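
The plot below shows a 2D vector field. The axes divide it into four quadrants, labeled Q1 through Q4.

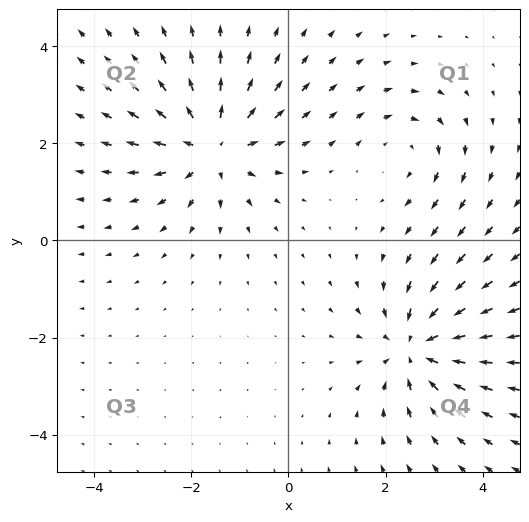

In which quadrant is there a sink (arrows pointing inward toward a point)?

The sink sits at approximately (2.6, -2.2), which lies in quadrant Q4. The divergence there is about -4, negative as expected for a sink.

Q4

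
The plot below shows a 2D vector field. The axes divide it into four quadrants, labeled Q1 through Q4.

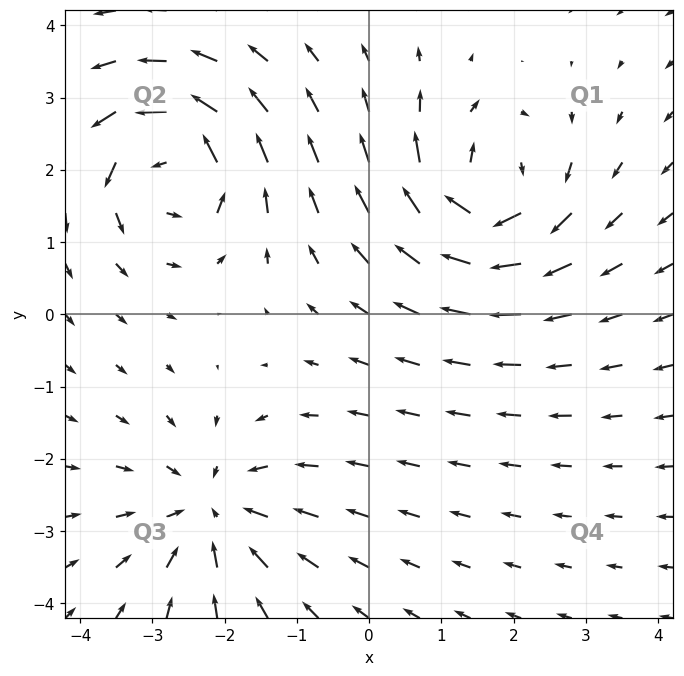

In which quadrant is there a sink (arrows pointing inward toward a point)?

Q3

The sink sits at approximately (-2.2, -2.7), which lies in quadrant Q3. The divergence there is about -4, negative as expected for a sink.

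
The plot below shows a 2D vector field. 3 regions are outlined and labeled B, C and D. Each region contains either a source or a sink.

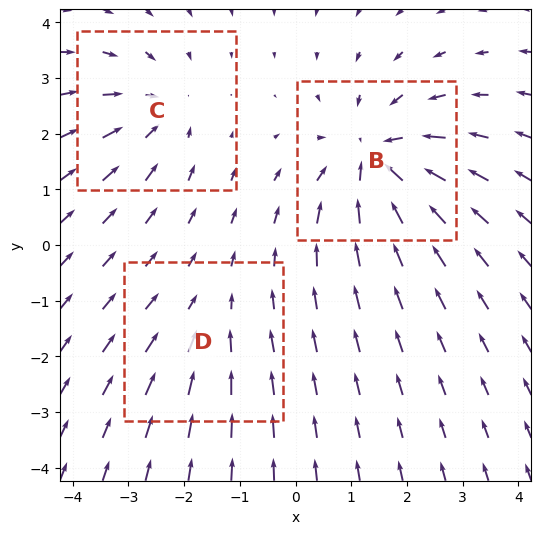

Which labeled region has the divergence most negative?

B

Divergence at each region's feature centre — B: about -5, C: about -3, D: about -2. Region B is most negative.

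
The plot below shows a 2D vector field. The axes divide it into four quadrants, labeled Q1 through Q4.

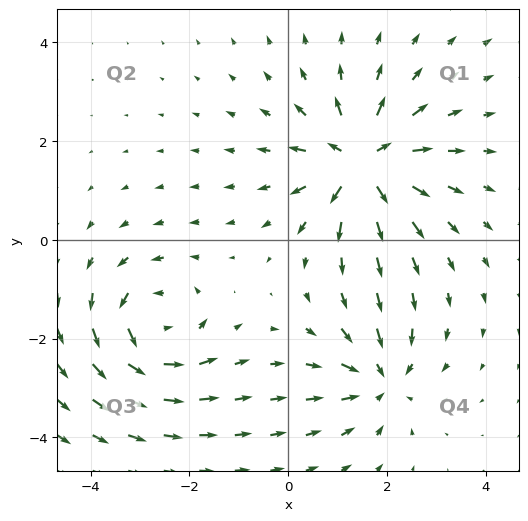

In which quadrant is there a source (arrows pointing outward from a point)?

Q1

The source sits at approximately (1.5, 1.6), which lies in quadrant Q1. The divergence there is about +5, positive as expected for a source.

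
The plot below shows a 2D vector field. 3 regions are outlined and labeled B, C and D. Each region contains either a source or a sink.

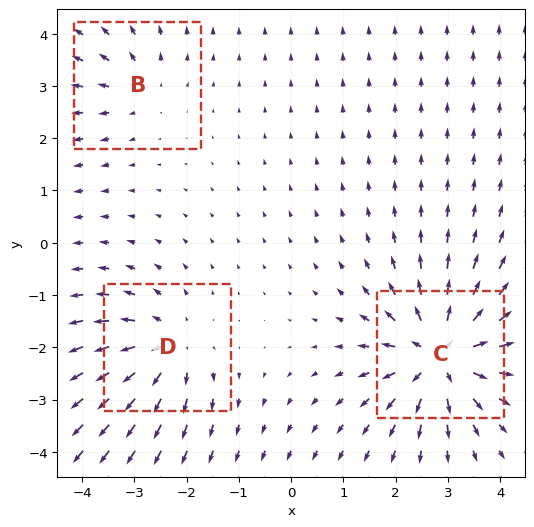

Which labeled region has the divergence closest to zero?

Divergence at each region's feature centre — B: about +2, C: about +6, D: about +4. Region B is closest to zero.

B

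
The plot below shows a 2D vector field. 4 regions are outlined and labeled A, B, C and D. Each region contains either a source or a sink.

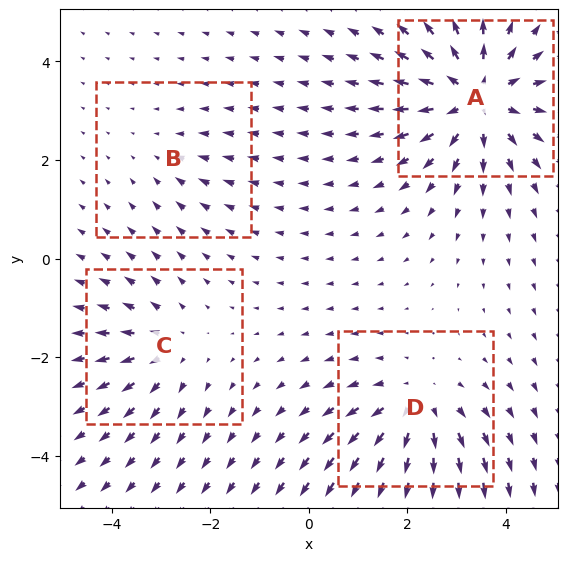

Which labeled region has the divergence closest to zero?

B

Divergence at each region's feature centre — A: about +7, B: about -2, C: about +3, D: about +5. Region B is closest to zero.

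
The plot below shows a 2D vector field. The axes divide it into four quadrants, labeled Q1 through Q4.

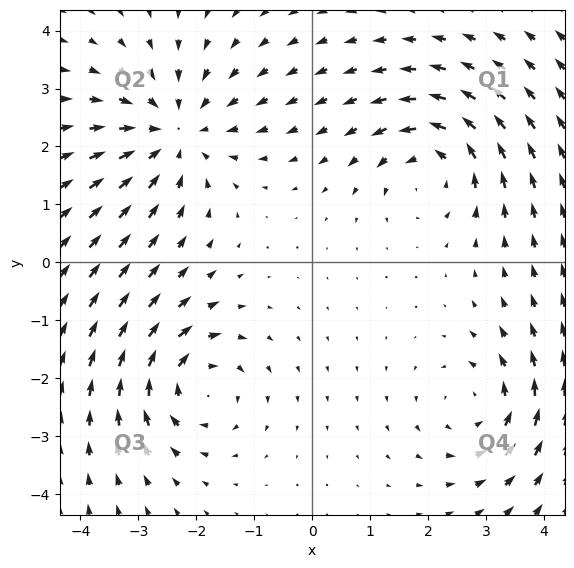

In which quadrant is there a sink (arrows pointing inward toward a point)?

Q2

The sink sits at approximately (-2.4, 2.2), which lies in quadrant Q2. The divergence there is about -4, negative as expected for a sink.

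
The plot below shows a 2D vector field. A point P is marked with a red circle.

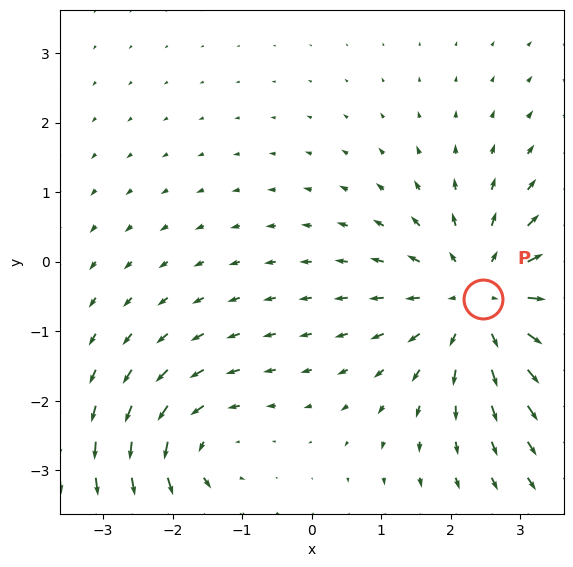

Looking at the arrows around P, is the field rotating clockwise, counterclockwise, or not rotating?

not rotating

Near P at (2.5, -0.5) the arrows show no circulation. The curl there is ≈0.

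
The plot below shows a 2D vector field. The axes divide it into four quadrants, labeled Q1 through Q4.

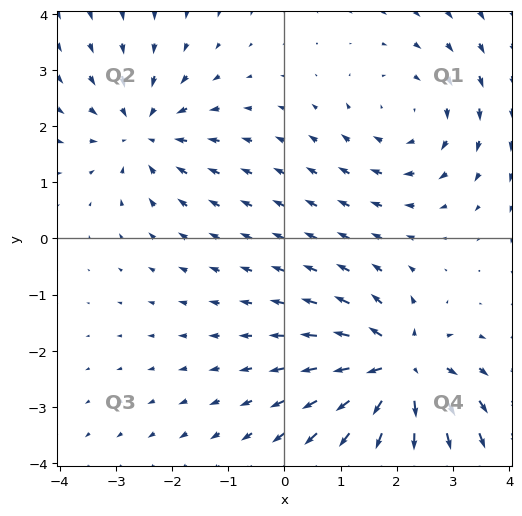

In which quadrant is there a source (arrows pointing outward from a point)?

The source sits at approximately (2.0, -2.3), which lies in quadrant Q4. The divergence there is about +6, positive as expected for a source.

Q4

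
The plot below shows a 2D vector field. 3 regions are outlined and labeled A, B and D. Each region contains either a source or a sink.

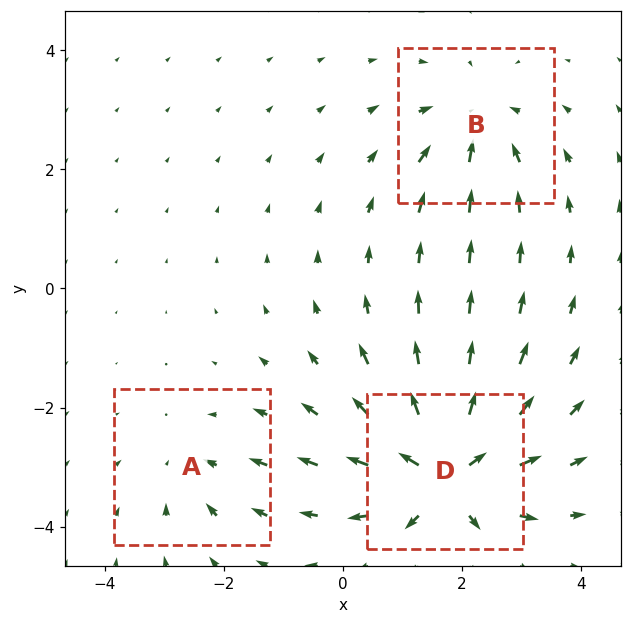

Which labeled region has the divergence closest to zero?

A

Divergence at each region's feature centre — A: about -2, B: about -3, D: about +6. Region A is closest to zero.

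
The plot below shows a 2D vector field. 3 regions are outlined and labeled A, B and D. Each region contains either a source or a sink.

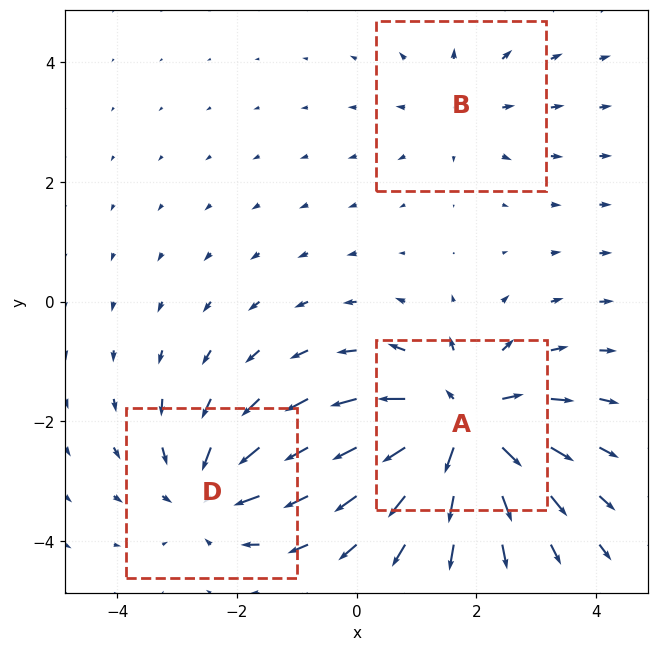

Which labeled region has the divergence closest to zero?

Divergence at each region's feature centre — A: about +5, B: about +2, D: about -3. Region B is closest to zero.

B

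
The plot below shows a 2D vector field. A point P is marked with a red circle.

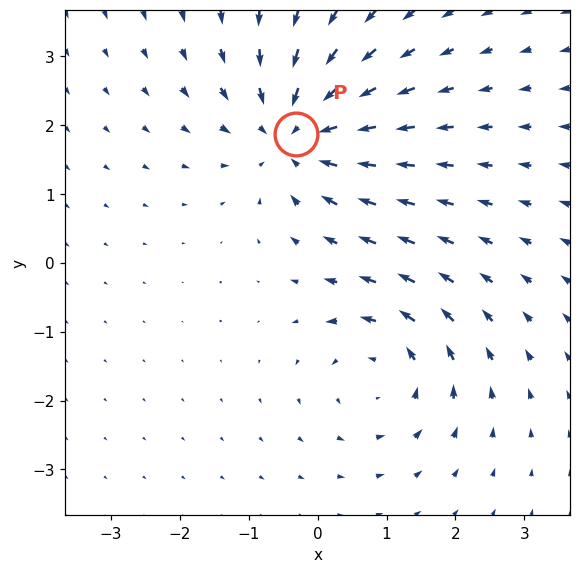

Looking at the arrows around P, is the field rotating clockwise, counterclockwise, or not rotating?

Near P at (-0.3, 1.9) the arrows show no circulation. The curl there is ≈0.

not rotating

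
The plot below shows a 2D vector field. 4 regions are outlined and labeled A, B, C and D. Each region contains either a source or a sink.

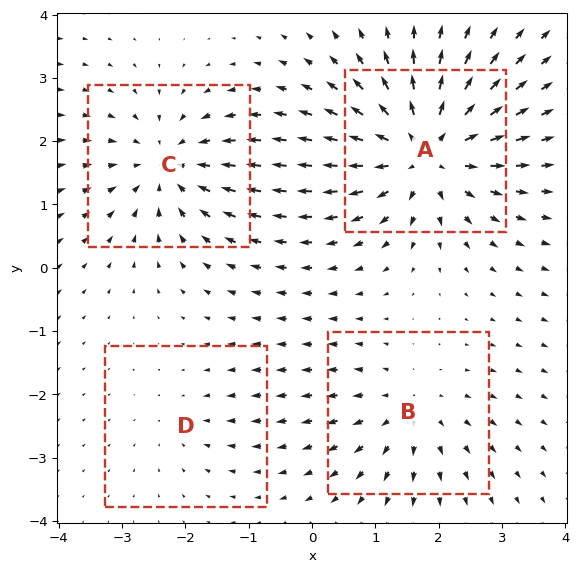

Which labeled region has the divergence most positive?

Divergence at each region's feature centre — A: about +7, B: about +4, C: about -5, D: about -2. Region A is most positive.

A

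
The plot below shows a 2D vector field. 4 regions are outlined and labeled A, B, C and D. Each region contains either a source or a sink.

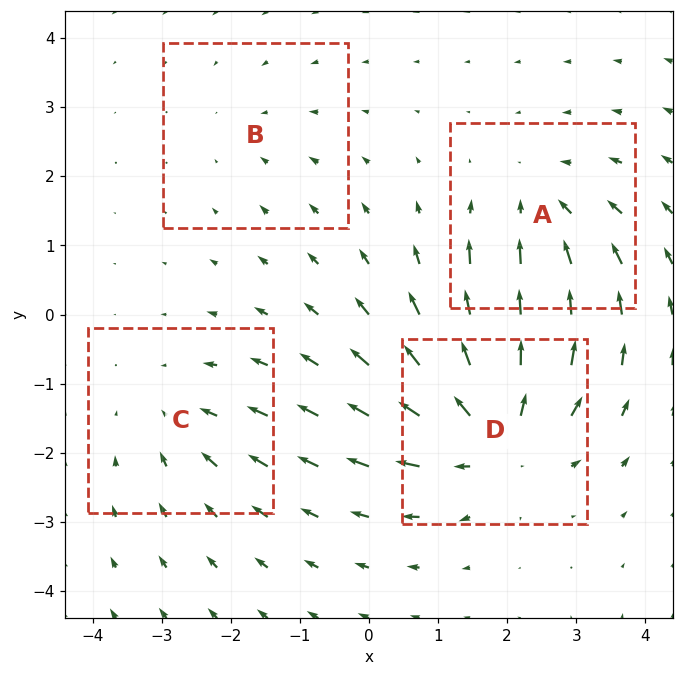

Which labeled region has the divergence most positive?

D

Divergence at each region's feature centre — A: about -4, B: about -2, C: about -3, D: about +6. Region D is most positive.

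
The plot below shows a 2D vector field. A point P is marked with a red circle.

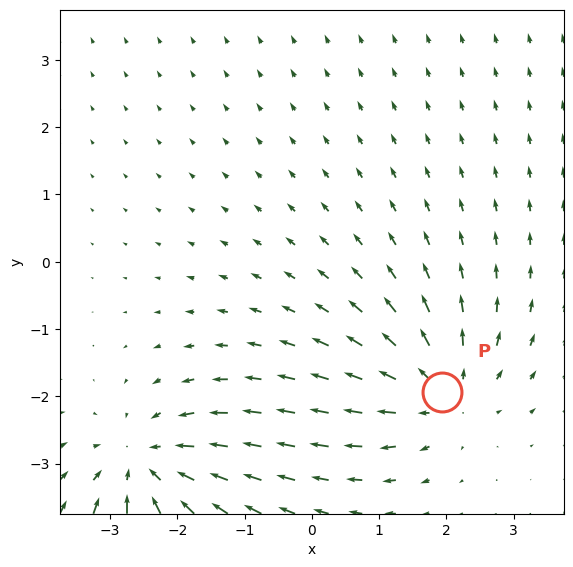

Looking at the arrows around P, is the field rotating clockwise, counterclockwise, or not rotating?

Near P at (1.9, -1.9) the arrows show no circulation. The curl there is ≈0.

not rotating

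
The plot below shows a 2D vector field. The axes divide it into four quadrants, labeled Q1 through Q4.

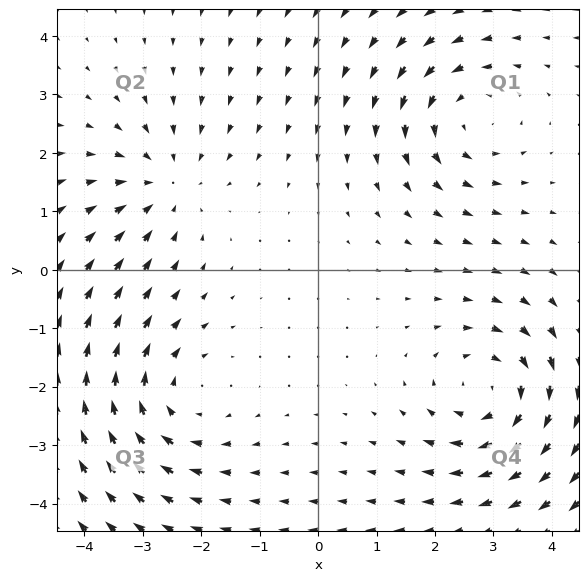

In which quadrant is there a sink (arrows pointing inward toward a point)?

The sink sits at approximately (-2.6, 1.5), which lies in quadrant Q2. The divergence there is about -3, negative as expected for a sink.

Q2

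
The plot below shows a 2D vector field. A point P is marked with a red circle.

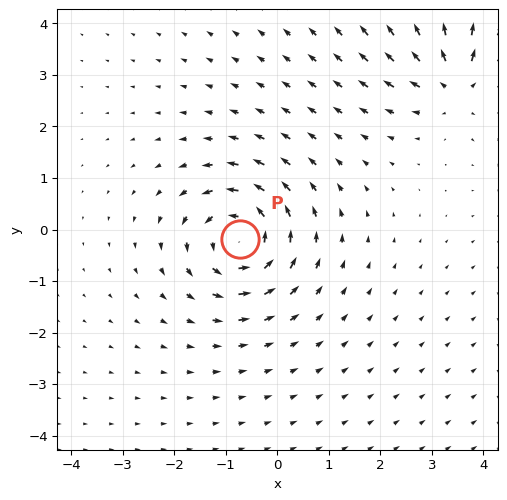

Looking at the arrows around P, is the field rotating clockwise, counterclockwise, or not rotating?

counterclockwise

Near P at (-0.7, -0.2) the arrows circulate counterclockwise. The curl (z-component) there is about +6; positive curl means counterclockwise rotation.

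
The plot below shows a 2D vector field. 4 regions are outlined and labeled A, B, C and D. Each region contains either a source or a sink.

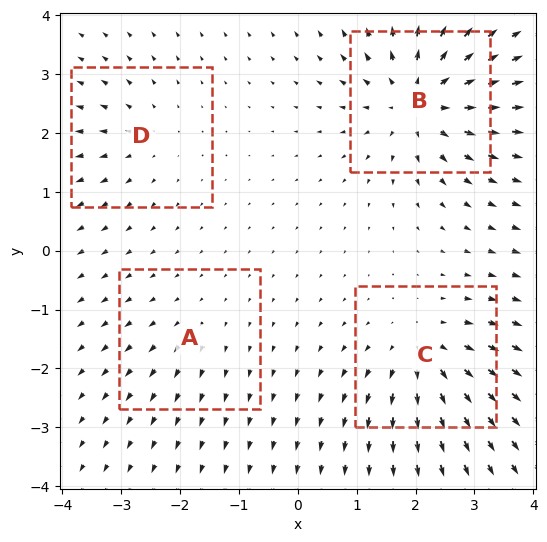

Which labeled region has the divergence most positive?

B

Divergence at each region's feature centre — A: about +2, B: about +8, C: about +6, D: about +4. Region B is most positive.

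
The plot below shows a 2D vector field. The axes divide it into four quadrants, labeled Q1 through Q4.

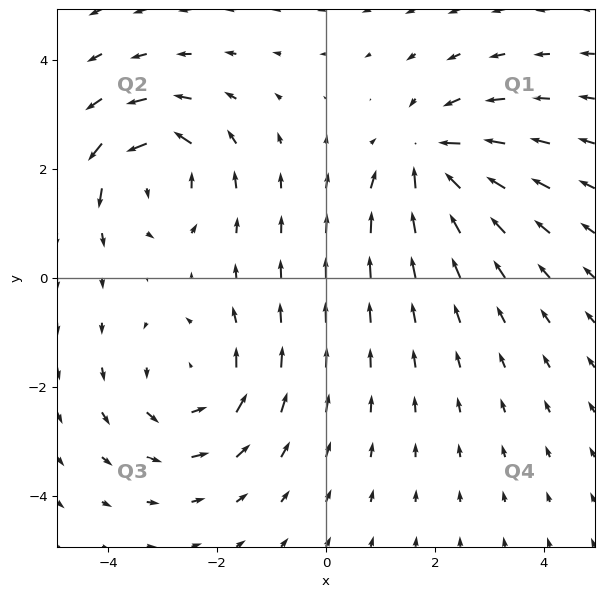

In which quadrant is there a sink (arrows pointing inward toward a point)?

The sink sits at approximately (1.9, 2.2), which lies in quadrant Q1. The divergence there is about -5, negative as expected for a sink.

Q1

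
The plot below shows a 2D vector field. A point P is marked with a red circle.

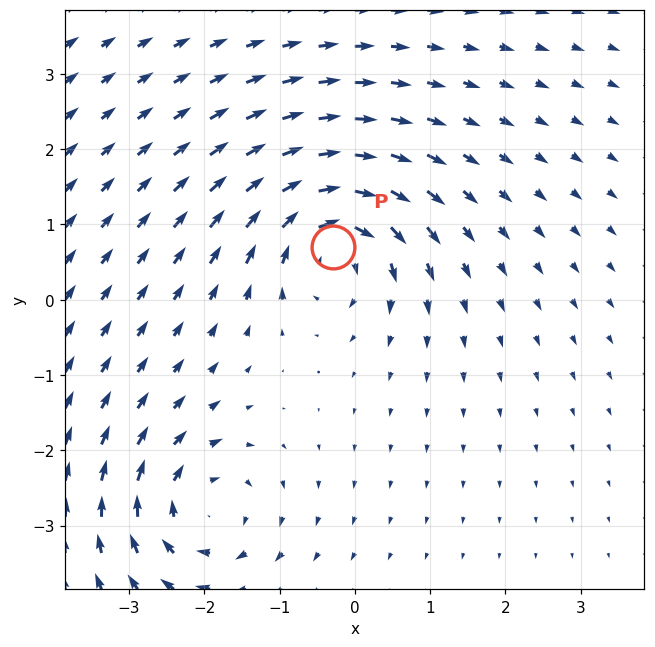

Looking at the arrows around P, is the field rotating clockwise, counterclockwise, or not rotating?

clockwise

Near P at (-0.3, 0.7) the arrows circulate clockwise. The curl (z-component) there is about -6; negative curl means clockwise rotation.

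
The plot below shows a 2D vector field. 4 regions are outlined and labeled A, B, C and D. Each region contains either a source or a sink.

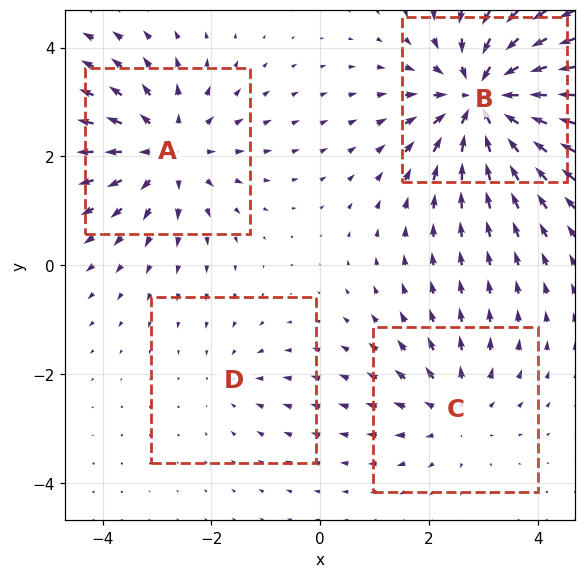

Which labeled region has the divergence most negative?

Divergence at each region's feature centre — A: about +5, B: about -7, C: about +3, D: about -2. Region B is most negative.

B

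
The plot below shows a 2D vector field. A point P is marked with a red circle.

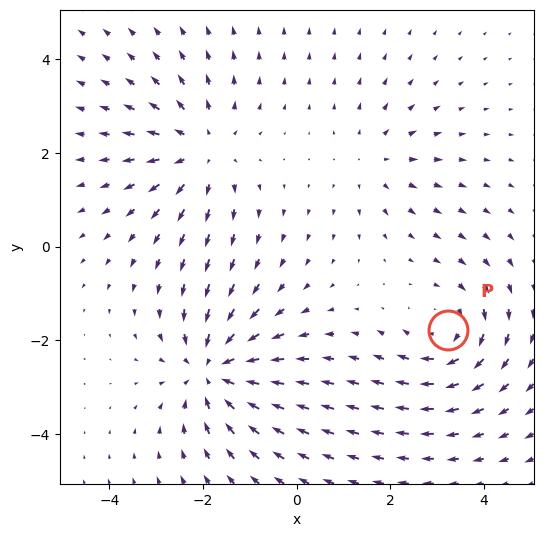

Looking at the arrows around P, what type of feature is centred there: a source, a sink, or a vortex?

At P (3.2, -1.8) the arrows circulate clockwise. Divergence ≈0, curl about -4 — near-zero divergence with nonzero curl is a vortex.

vortex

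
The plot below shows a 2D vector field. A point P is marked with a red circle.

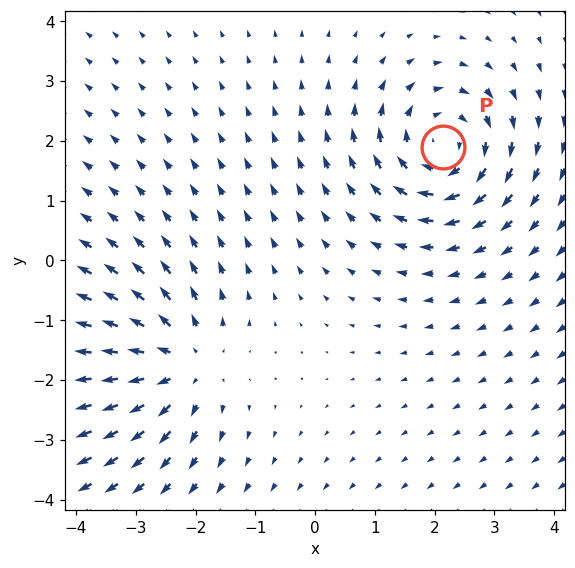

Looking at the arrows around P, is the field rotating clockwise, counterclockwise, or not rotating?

clockwise

Near P at (2.1, 1.9) the arrows circulate clockwise. The curl (z-component) there is about -4; negative curl means clockwise rotation.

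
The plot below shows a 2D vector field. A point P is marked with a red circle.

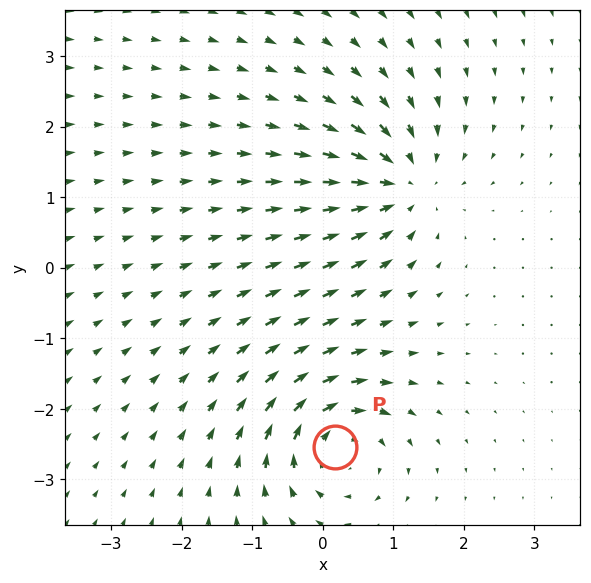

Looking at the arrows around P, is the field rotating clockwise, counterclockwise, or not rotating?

clockwise

Near P at (0.2, -2.5) the arrows circulate clockwise. The curl (z-component) there is about -4; negative curl means clockwise rotation.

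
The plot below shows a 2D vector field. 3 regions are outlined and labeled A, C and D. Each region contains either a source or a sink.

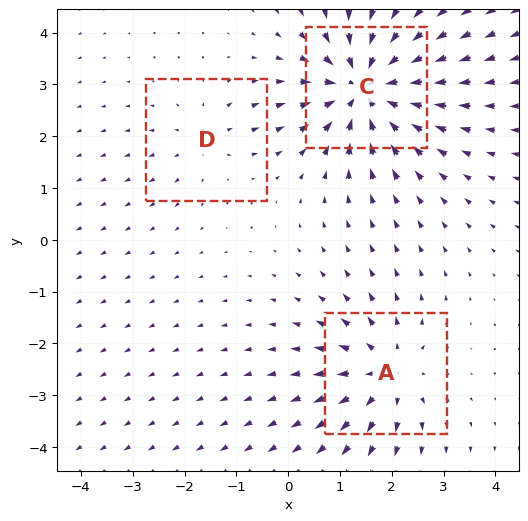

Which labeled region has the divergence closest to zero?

D

Divergence at each region's feature centre — A: about +4, C: about -6, D: about +2. Region D is closest to zero.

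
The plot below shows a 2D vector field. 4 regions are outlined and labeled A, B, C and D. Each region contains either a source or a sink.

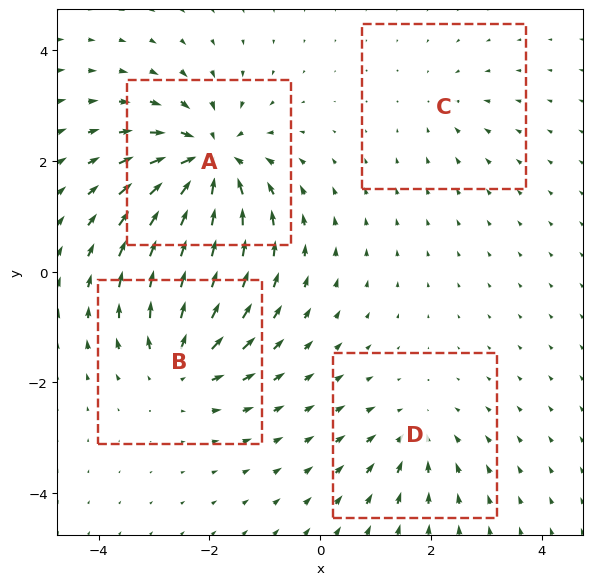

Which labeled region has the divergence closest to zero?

Divergence at each region's feature centre — A: about -8, B: about +5, C: about -2, D: about -4. Region C is closest to zero.

C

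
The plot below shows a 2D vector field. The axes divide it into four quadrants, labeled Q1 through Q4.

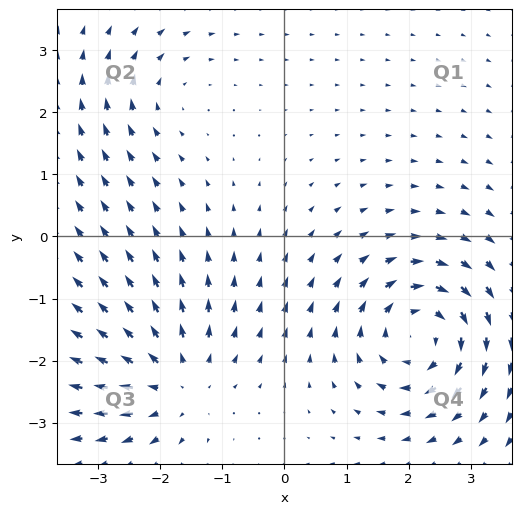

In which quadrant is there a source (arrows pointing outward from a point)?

The source sits at approximately (-1.8, -2.3), which lies in quadrant Q3. The divergence there is about +4, positive as expected for a source.

Q3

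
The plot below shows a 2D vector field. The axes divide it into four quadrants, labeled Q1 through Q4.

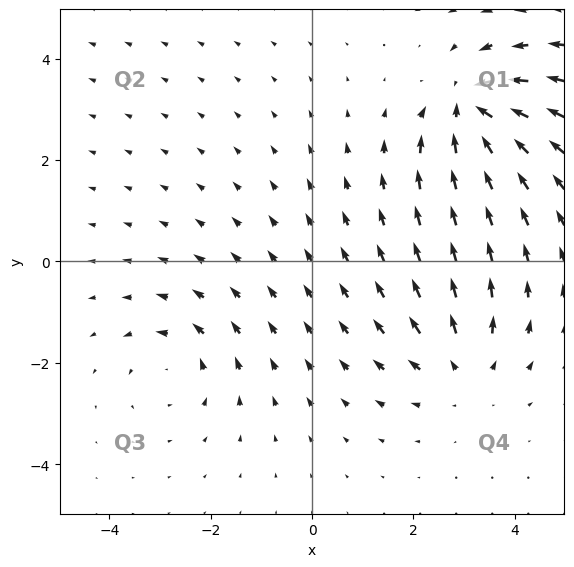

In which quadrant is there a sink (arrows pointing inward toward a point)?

The sink sits at approximately (3.1, 3.0), which lies in quadrant Q1. The divergence there is about -7, negative as expected for a sink.

Q1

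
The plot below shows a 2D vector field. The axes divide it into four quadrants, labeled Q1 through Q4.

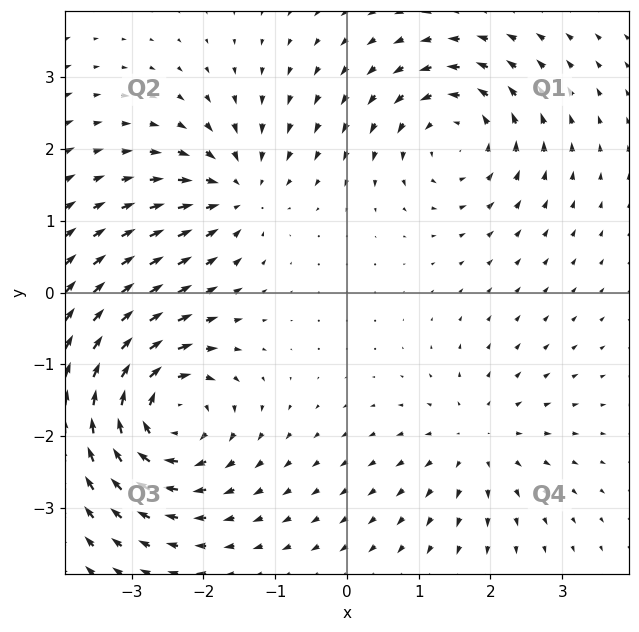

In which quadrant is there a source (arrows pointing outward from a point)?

The source sits at approximately (1.8, -2.1), which lies in quadrant Q4. The divergence there is about +3, positive as expected for a source.

Q4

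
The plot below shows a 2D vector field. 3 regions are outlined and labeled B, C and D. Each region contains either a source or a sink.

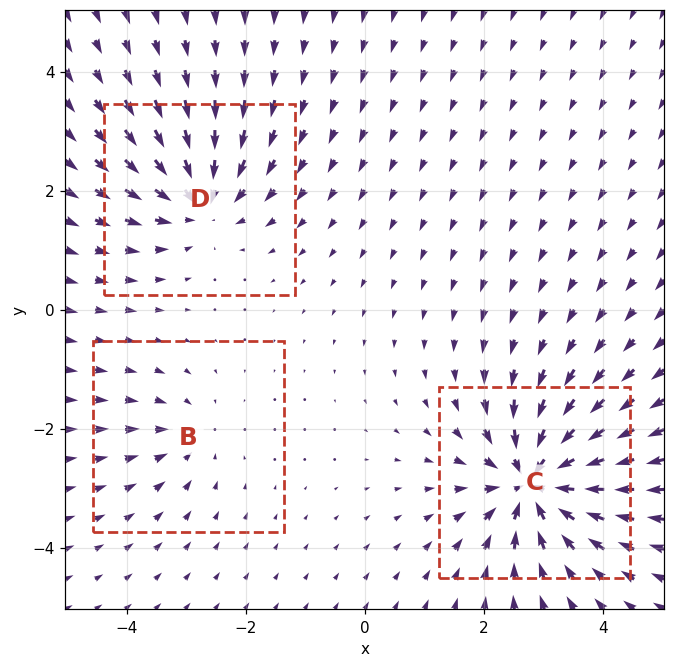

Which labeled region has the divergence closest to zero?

Divergence at each region's feature centre — B: about -2, C: about -6, D: about -4. Region B is closest to zero.

B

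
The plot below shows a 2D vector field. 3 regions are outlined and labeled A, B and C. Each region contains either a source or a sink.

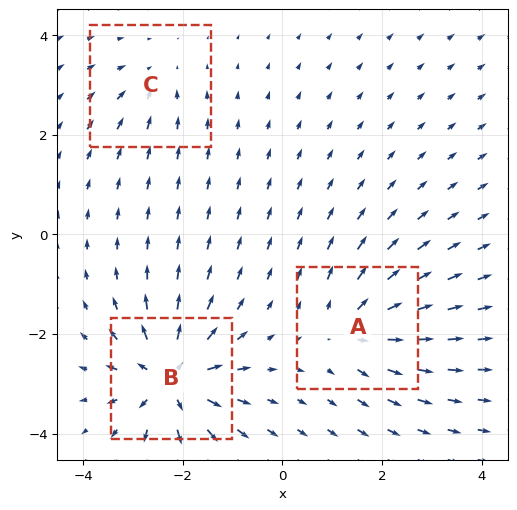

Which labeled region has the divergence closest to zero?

C

Divergence at each region's feature centre — A: about +4, B: about +6, C: about -2. Region C is closest to zero.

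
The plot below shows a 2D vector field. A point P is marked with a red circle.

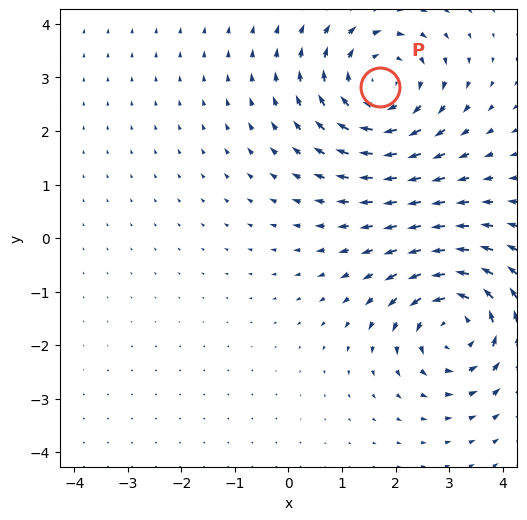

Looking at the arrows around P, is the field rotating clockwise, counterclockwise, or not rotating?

Near P at (1.7, 2.8) the arrows circulate clockwise. The curl (z-component) there is about -3; negative curl means clockwise rotation.

clockwise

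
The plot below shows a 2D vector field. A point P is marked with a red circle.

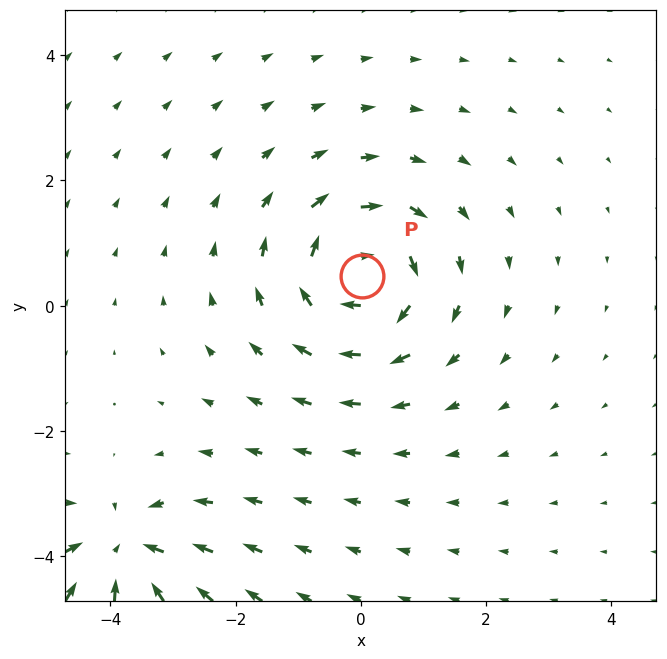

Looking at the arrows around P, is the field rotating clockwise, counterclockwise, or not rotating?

clockwise

Near P at (0.0, 0.5) the arrows circulate clockwise. The curl (z-component) there is about -4; negative curl means clockwise rotation.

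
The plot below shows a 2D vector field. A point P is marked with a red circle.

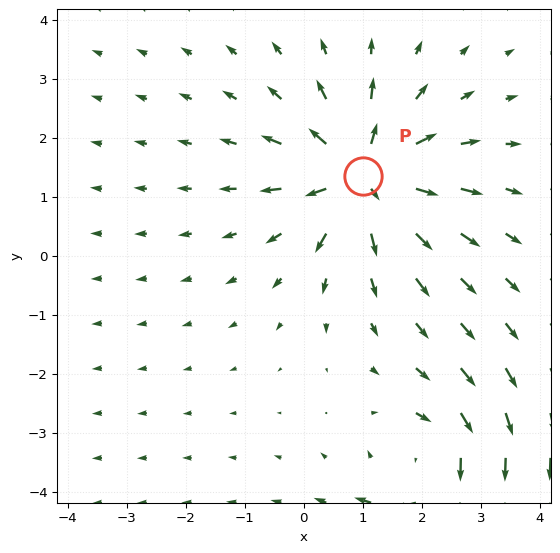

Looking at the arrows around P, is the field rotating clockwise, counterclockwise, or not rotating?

not rotating

Near P at (1.0, 1.4) the arrows show no circulation. The curl there is ≈0.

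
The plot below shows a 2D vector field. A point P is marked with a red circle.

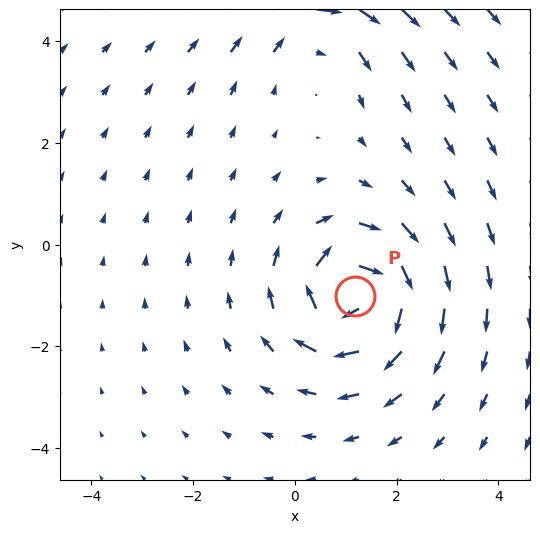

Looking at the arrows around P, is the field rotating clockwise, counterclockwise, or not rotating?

clockwise

Near P at (1.2, -1.0) the arrows circulate clockwise. The curl (z-component) there is about -7; negative curl means clockwise rotation.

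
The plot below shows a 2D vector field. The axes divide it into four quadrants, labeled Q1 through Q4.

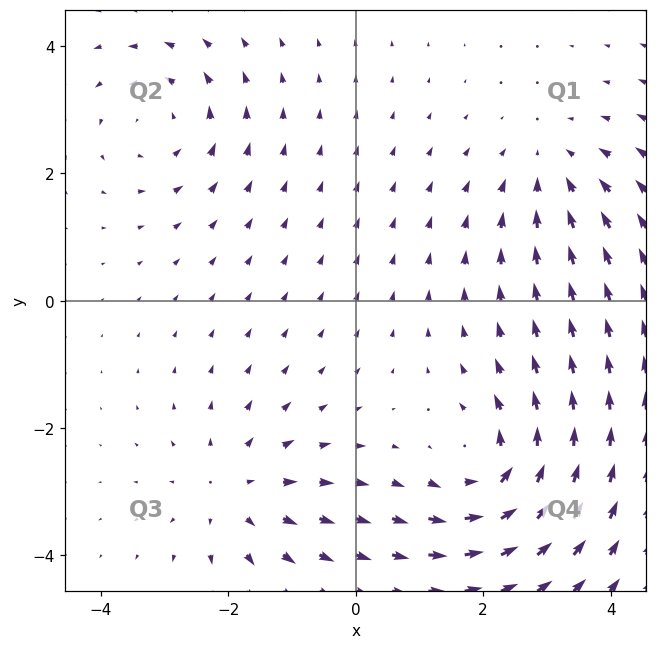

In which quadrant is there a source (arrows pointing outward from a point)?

The source sits at approximately (-1.9, -3.0), which lies in quadrant Q3. The divergence there is about +3, positive as expected for a source.

Q3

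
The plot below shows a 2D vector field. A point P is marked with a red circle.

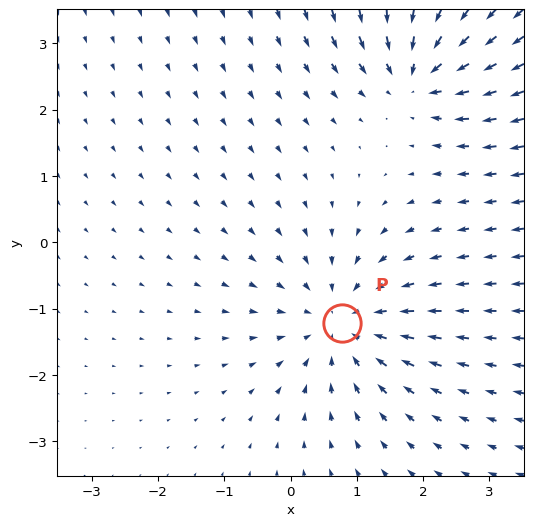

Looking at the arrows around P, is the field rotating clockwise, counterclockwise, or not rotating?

not rotating

Near P at (0.8, -1.2) the arrows show no circulation. The curl there is ≈0.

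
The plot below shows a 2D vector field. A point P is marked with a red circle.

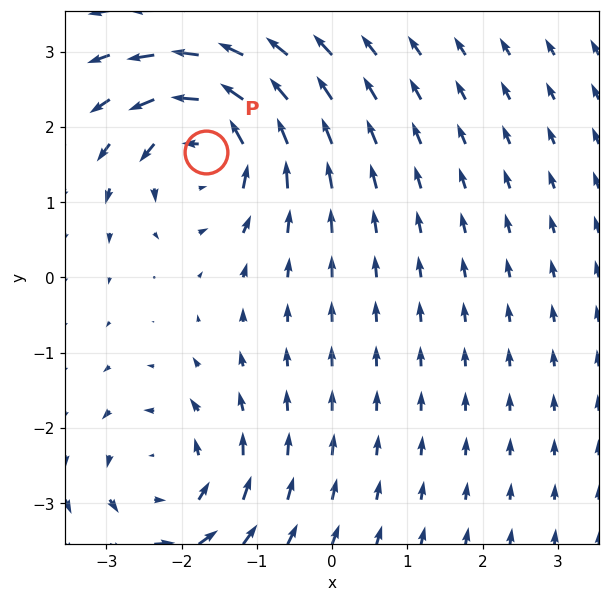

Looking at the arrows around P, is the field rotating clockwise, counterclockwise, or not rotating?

counterclockwise

Near P at (-1.7, 1.7) the arrows circulate counterclockwise. The curl (z-component) there is about +4; positive curl means counterclockwise rotation.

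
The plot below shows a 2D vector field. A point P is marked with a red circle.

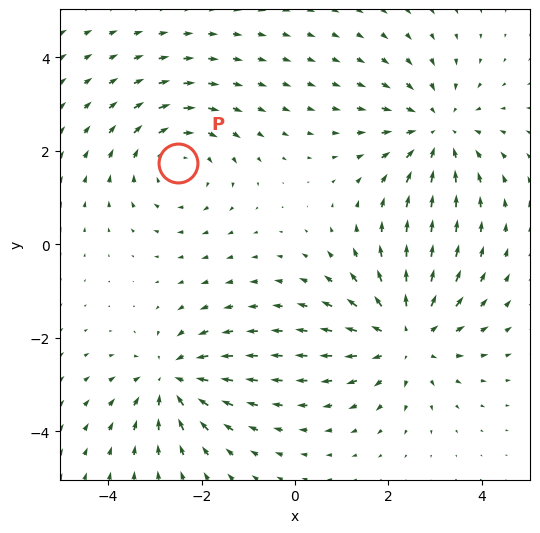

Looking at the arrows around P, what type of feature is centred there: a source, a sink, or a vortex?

vortex

At P (-2.5, 1.8) the arrows circulate clockwise. Divergence ≈0, curl about -3 — near-zero divergence with nonzero curl is a vortex.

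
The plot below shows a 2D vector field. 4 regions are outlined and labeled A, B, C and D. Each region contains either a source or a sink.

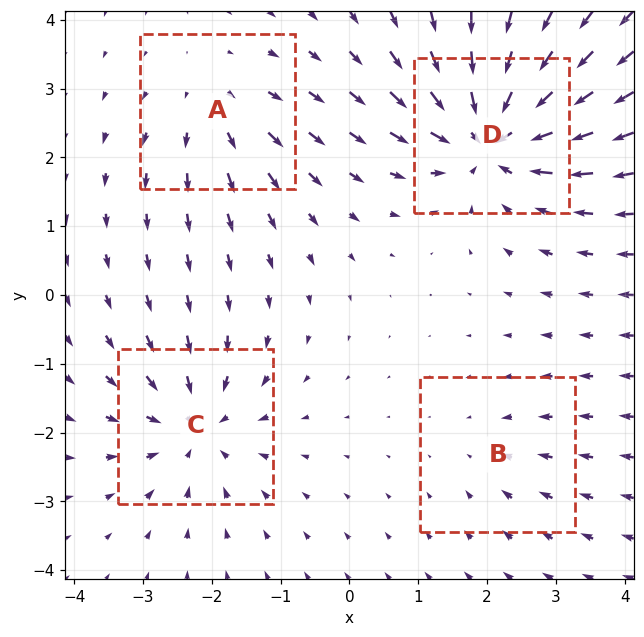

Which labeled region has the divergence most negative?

Divergence at each region's feature centre — A: about +3, B: about -2, C: about -5, D: about -8. Region D is most negative.

D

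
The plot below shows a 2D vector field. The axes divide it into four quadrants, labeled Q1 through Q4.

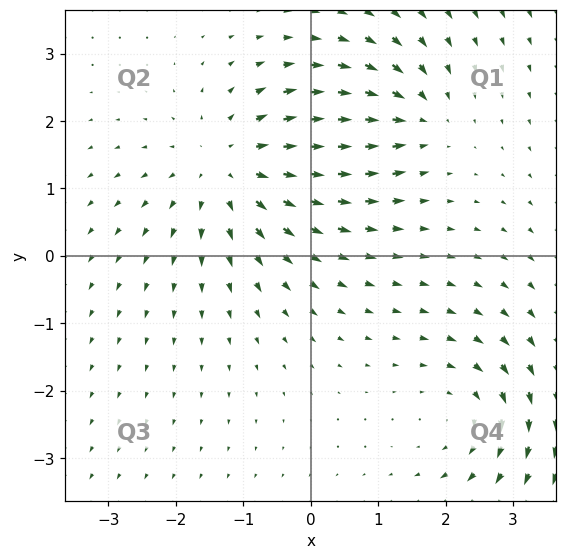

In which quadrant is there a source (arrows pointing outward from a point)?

Q2

The source sits at approximately (-1.2, 1.3), which lies in quadrant Q2. The divergence there is about +4, positive as expected for a source.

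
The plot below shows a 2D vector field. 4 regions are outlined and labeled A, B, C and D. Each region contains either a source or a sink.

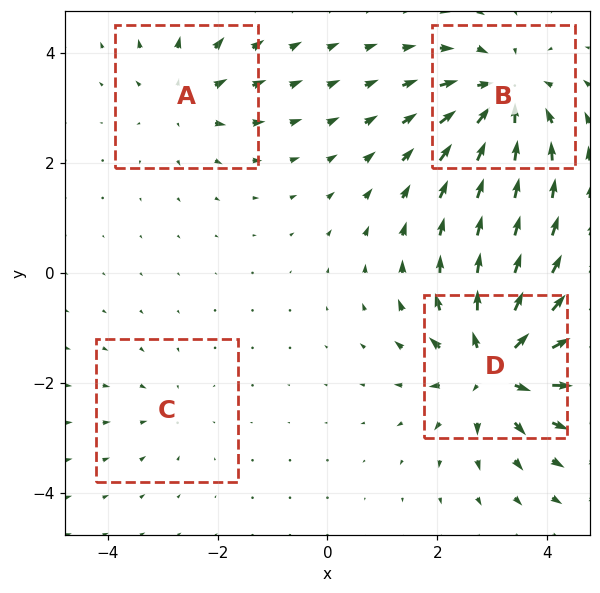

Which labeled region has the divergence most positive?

D

Divergence at each region's feature centre — A: about +4, B: about -6, C: about -2, D: about +7. Region D is most positive.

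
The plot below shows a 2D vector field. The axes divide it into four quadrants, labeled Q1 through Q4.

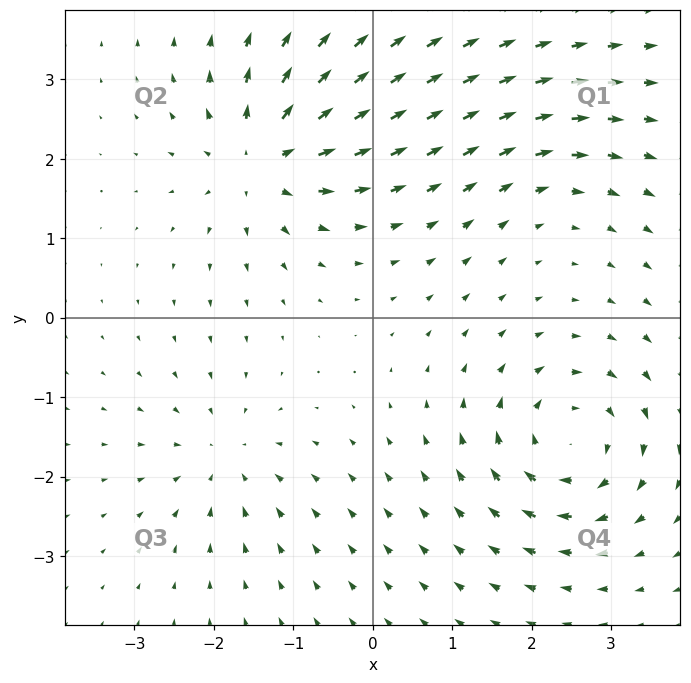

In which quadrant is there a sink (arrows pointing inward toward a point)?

The sink sits at approximately (-1.9, -1.8), which lies in quadrant Q3. The divergence there is about -4, negative as expected for a sink.

Q3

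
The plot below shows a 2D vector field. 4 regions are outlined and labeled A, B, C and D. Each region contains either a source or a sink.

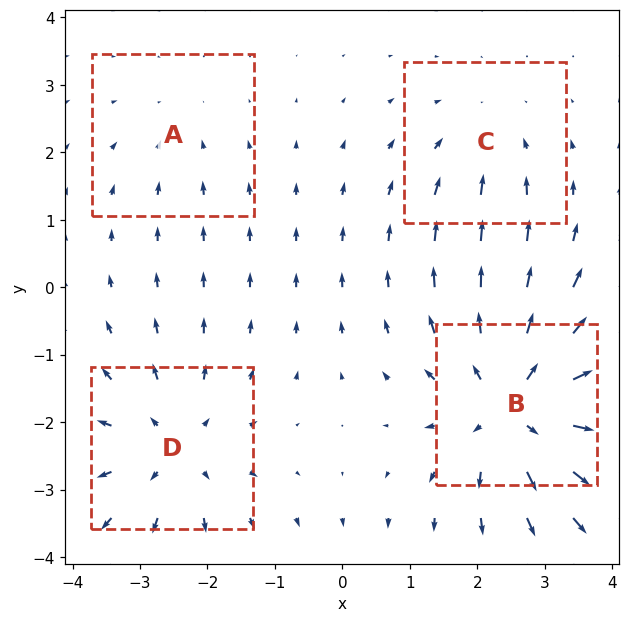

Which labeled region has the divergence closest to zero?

A

Divergence at each region's feature centre — A: about -2, B: about +6, C: about -3, D: about +4. Region A is closest to zero.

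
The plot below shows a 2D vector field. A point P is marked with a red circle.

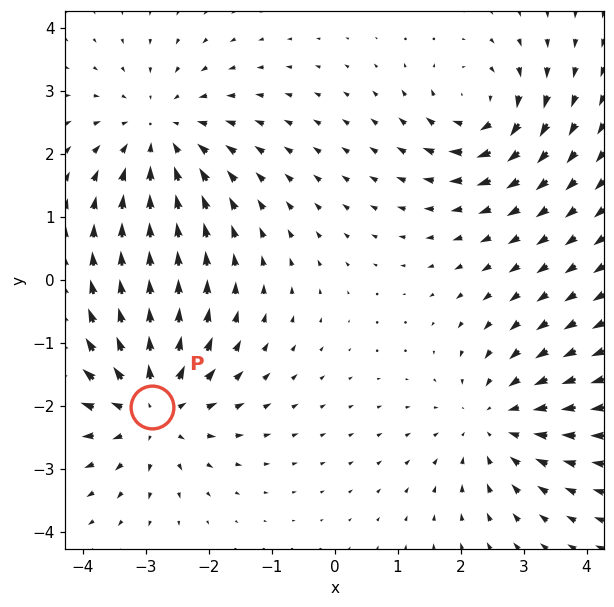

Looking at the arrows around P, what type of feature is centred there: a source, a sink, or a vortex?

source

At P (-2.9, -2.0) the arrows spread outward. Divergence about +6, curl ≈0 — positive divergence with near-zero curl is a source.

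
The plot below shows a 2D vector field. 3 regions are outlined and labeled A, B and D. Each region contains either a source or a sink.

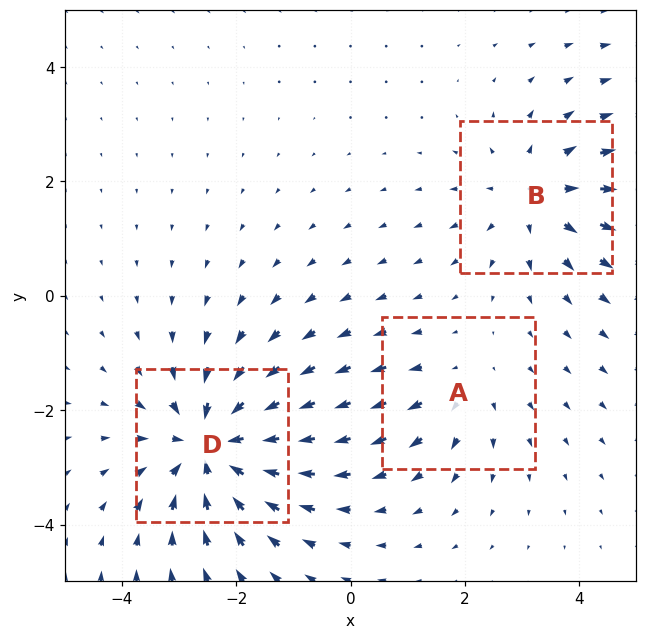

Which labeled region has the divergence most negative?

D

Divergence at each region's feature centre — A: about +2, B: about +3, D: about -5. Region D is most negative.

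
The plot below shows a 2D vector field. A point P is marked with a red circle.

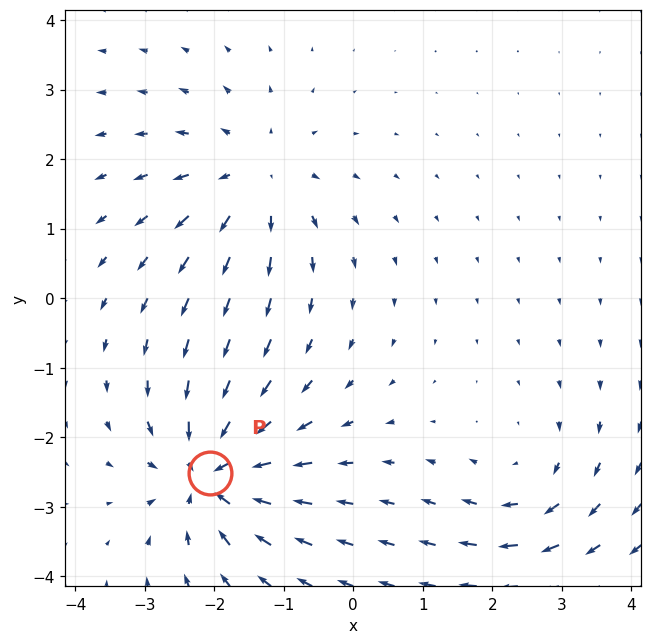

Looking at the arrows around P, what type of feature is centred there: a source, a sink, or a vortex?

At P (-2.1, -2.5) the arrows converge inward. Divergence about -6, curl ≈0 — negative divergence with near-zero curl is a sink.

sink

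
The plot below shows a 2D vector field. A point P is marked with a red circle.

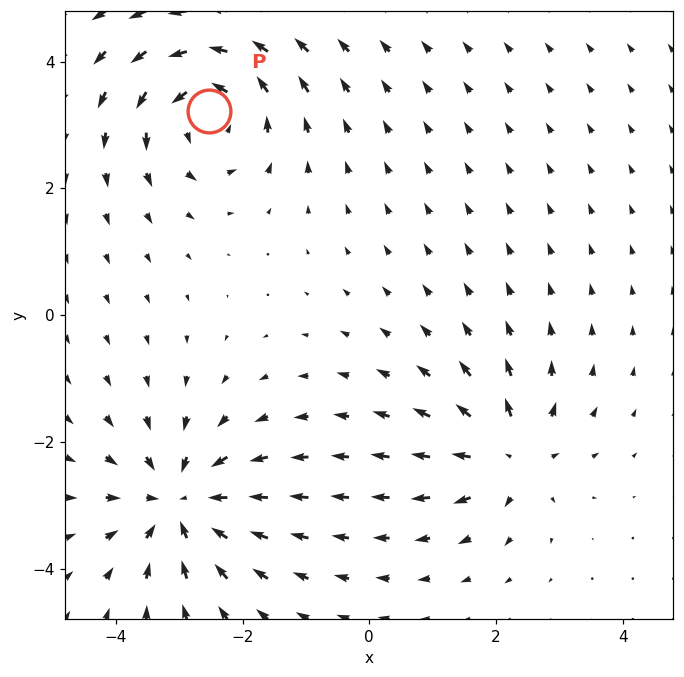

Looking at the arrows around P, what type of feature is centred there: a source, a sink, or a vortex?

At P (-2.5, 3.2) the arrows circulate counterclockwise. Divergence ≈0, curl about +5 — near-zero divergence with nonzero curl is a vortex.

vortex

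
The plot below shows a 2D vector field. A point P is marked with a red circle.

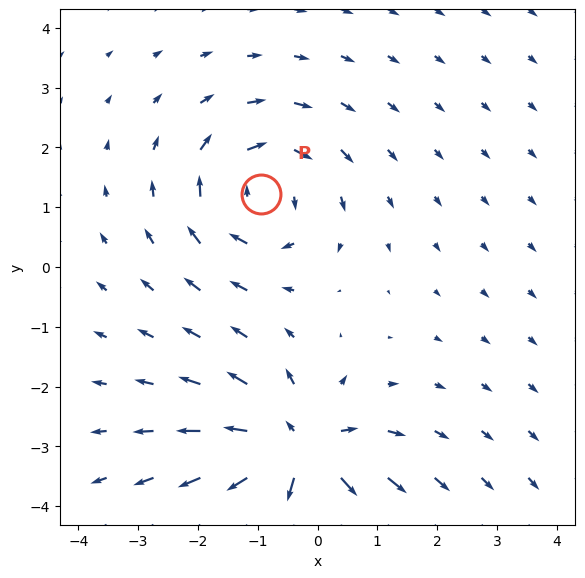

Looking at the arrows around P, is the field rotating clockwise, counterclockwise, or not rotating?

Near P at (-0.9, 1.2) the arrows circulate clockwise. The curl (z-component) there is about -4; negative curl means clockwise rotation.

clockwise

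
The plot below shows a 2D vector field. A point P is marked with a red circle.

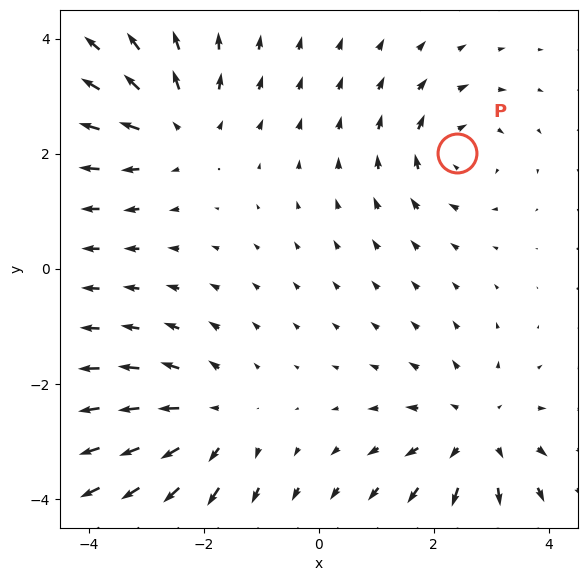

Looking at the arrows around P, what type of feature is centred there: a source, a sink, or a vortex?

vortex

At P (2.4, 2.0) the arrows circulate clockwise. Divergence ≈0, curl about -4 — near-zero divergence with nonzero curl is a vortex.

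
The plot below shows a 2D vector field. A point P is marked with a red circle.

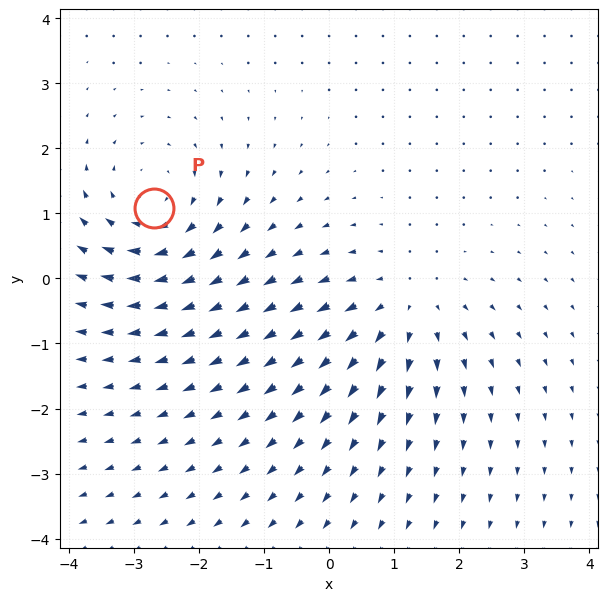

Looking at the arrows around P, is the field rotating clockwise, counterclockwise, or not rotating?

Near P at (-2.7, 1.1) the arrows circulate clockwise. The curl (z-component) there is about -4; negative curl means clockwise rotation.

clockwise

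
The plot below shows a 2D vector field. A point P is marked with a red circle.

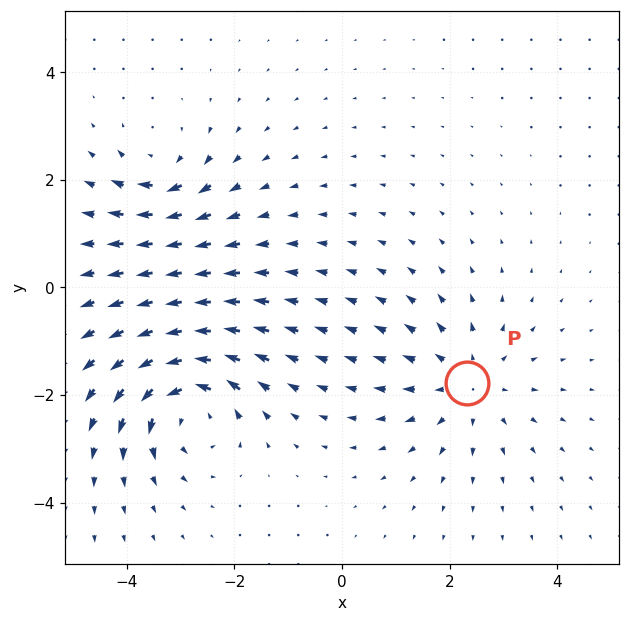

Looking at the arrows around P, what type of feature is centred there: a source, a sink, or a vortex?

At P (2.3, -1.8) the arrows spread outward. Divergence about +3, curl ≈0 — positive divergence with near-zero curl is a source.

source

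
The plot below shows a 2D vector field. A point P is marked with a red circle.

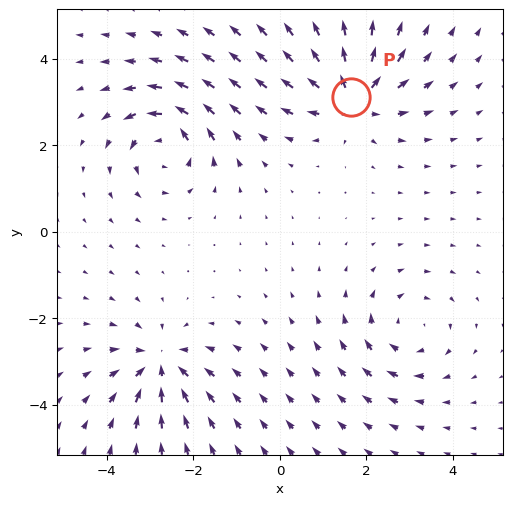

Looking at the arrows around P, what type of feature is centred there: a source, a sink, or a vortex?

At P (1.7, 3.1) the arrows spread outward. Divergence about +6, curl ≈0 — positive divergence with near-zero curl is a source.

source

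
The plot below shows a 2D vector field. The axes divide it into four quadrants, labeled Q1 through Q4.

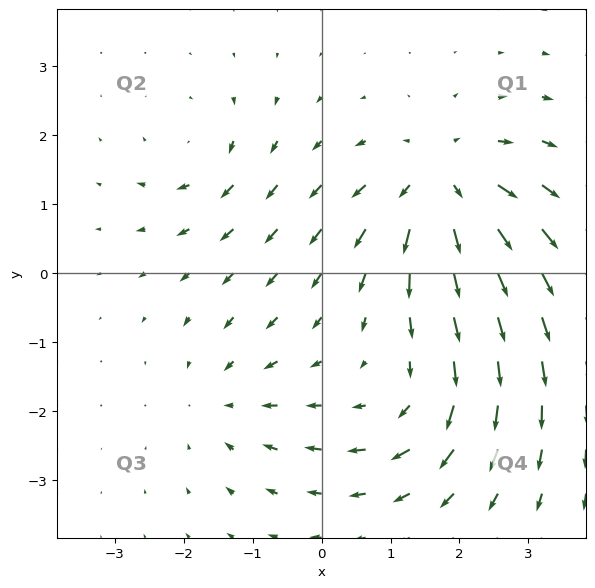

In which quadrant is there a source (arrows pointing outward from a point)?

The source sits at approximately (1.8, 1.3), which lies in quadrant Q1. The divergence there is about +6, positive as expected for a source.

Q1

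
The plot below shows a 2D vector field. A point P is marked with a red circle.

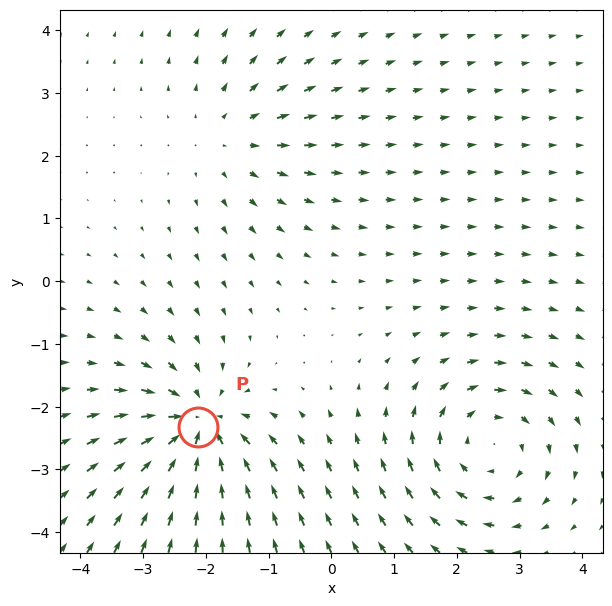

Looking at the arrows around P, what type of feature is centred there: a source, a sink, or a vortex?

sink

At P (-2.1, -2.3) the arrows converge inward. Divergence about -5, curl ≈0 — negative divergence with near-zero curl is a sink.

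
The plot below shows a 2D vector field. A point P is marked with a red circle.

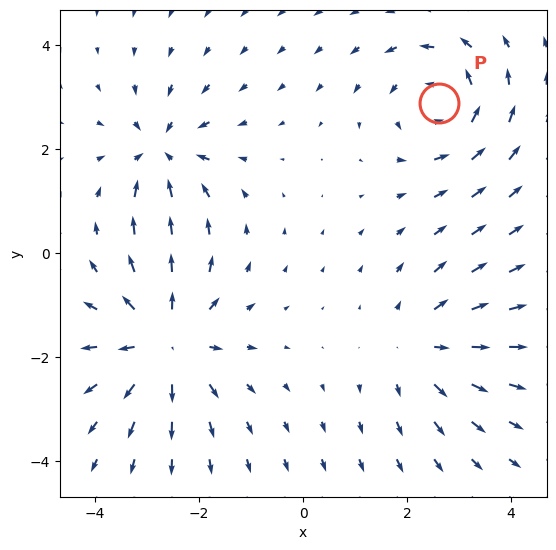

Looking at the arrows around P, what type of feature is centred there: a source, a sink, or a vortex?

vortex

At P (2.6, 2.9) the arrows circulate counterclockwise. Divergence ≈0, curl about +4 — near-zero divergence with nonzero curl is a vortex.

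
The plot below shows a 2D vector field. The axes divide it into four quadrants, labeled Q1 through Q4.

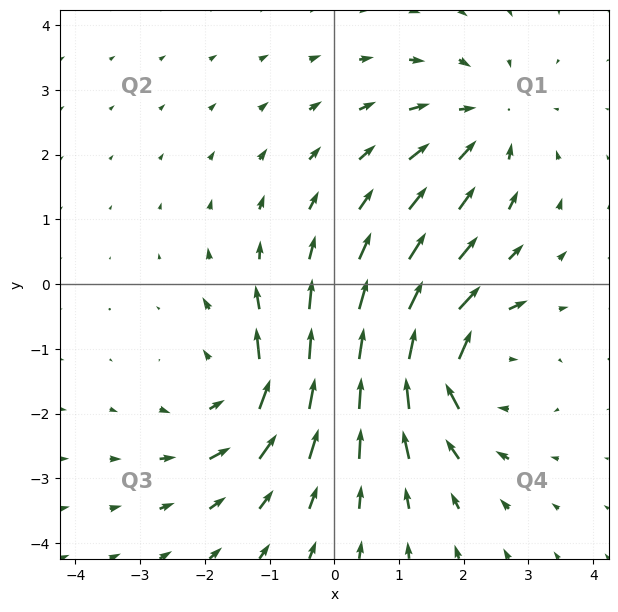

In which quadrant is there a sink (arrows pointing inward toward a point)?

The sink sits at approximately (2.3, 2.5), which lies in quadrant Q1. The divergence there is about -3, negative as expected for a sink.

Q1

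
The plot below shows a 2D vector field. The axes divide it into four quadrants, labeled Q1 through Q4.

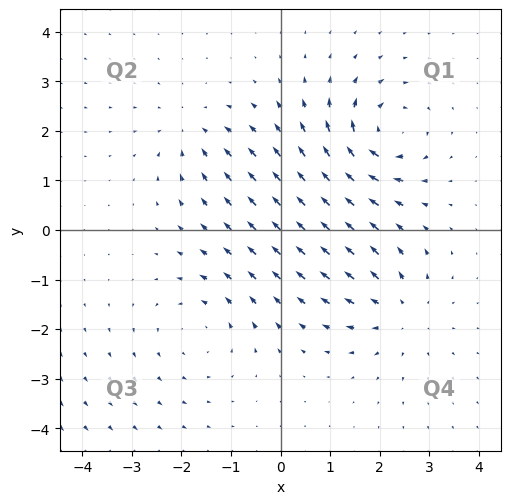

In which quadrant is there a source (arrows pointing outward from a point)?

The source sits at approximately (2.4, -1.7), which lies in quadrant Q4. The divergence there is about +3, positive as expected for a source.

Q4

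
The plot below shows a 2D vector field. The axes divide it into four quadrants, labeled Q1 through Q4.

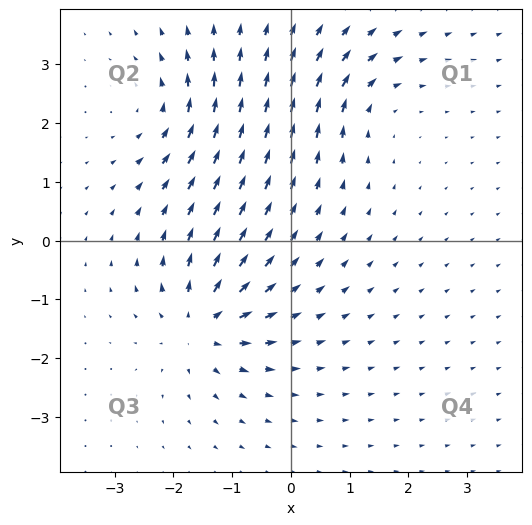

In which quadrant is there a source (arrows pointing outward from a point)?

Q3

The source sits at approximately (-1.5, -1.4), which lies in quadrant Q3. The divergence there is about +7, positive as expected for a source.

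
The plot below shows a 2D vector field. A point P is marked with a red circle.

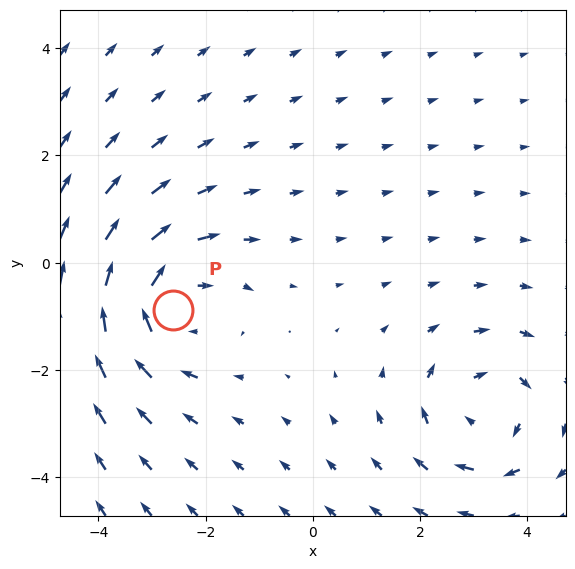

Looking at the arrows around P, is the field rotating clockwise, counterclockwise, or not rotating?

clockwise

Near P at (-2.6, -0.9) the arrows circulate clockwise. The curl (z-component) there is about -4; negative curl means clockwise rotation.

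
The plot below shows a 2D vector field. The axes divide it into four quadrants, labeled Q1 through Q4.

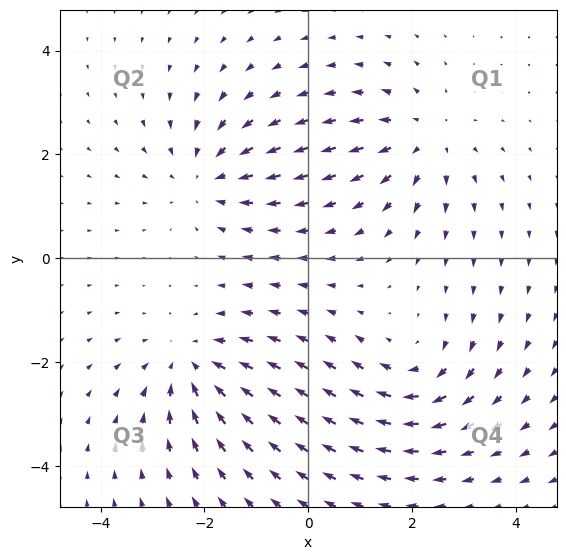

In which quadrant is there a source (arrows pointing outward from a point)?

Q1

The source sits at approximately (2.2, 2.3), which lies in quadrant Q1. The divergence there is about +4, positive as expected for a source.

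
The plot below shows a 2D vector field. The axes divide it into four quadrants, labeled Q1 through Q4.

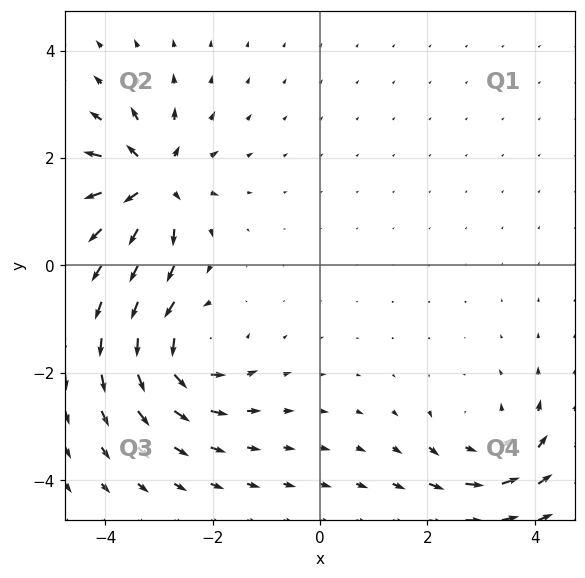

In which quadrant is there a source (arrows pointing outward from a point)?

The source sits at approximately (-3.2, 1.5), which lies in quadrant Q2. The divergence there is about +7, positive as expected for a source.

Q2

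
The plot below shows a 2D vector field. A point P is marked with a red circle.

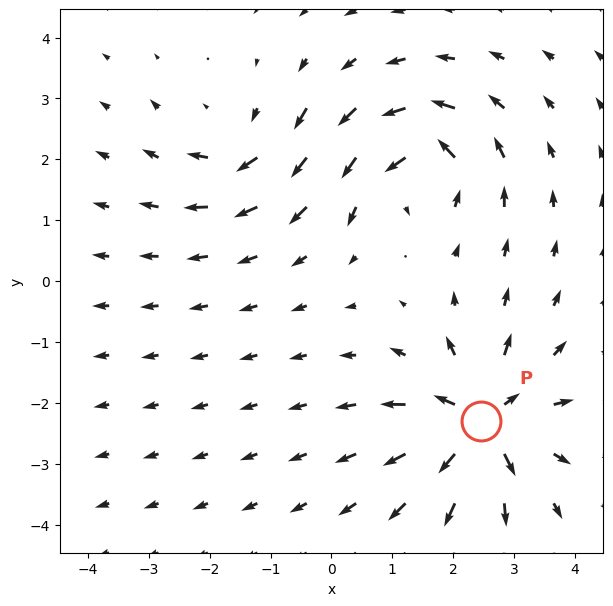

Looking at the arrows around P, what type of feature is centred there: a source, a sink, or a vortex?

source

At P (2.5, -2.3) the arrows spread outward. Divergence about +6, curl ≈0 — positive divergence with near-zero curl is a source.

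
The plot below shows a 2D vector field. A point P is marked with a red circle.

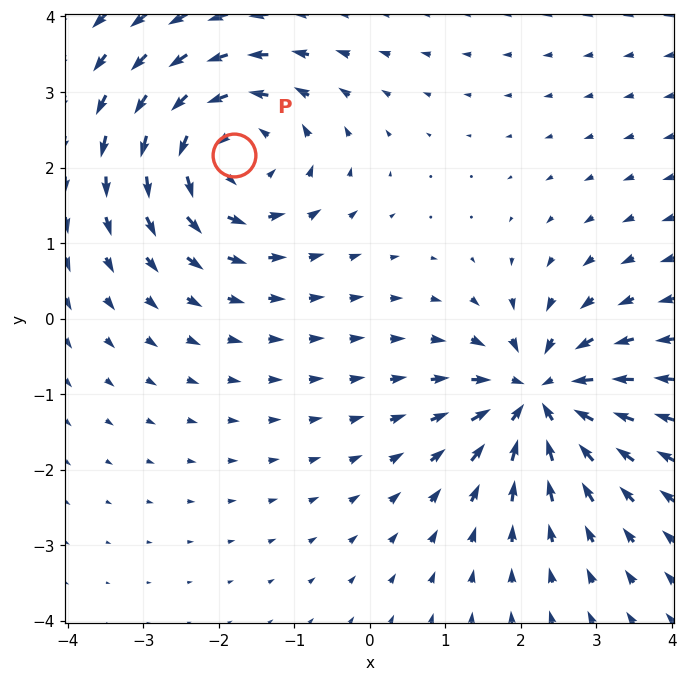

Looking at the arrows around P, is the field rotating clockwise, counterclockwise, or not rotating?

counterclockwise

Near P at (-1.8, 2.2) the arrows circulate counterclockwise. The curl (z-component) there is about +5; positive curl means counterclockwise rotation.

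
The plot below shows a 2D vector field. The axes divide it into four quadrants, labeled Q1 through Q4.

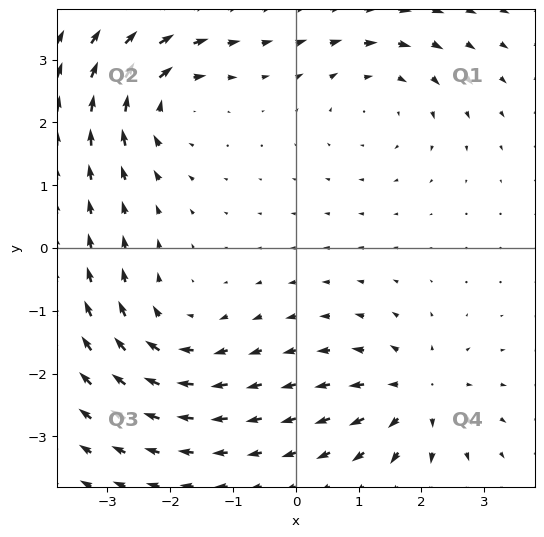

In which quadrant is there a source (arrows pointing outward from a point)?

The source sits at approximately (1.9, -2.3), which lies in quadrant Q4. The divergence there is about +5, positive as expected for a source.

Q4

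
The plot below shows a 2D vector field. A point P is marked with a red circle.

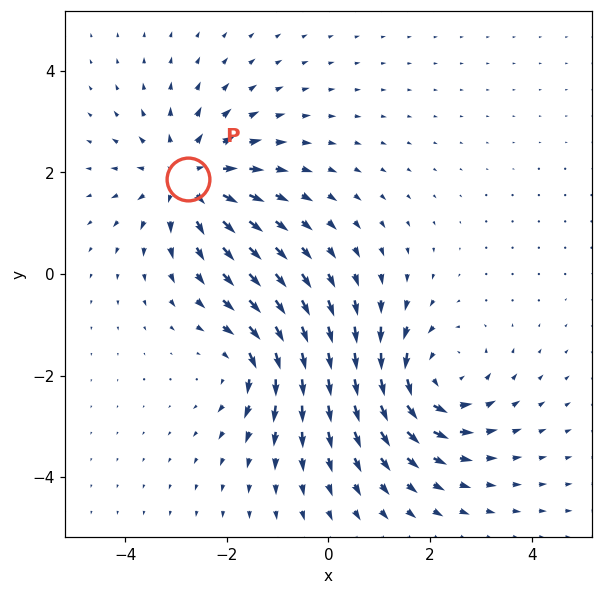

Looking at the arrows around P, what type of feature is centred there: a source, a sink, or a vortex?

source

At P (-2.8, 1.9) the arrows spread outward. Divergence about +5, curl ≈0 — positive divergence with near-zero curl is a source.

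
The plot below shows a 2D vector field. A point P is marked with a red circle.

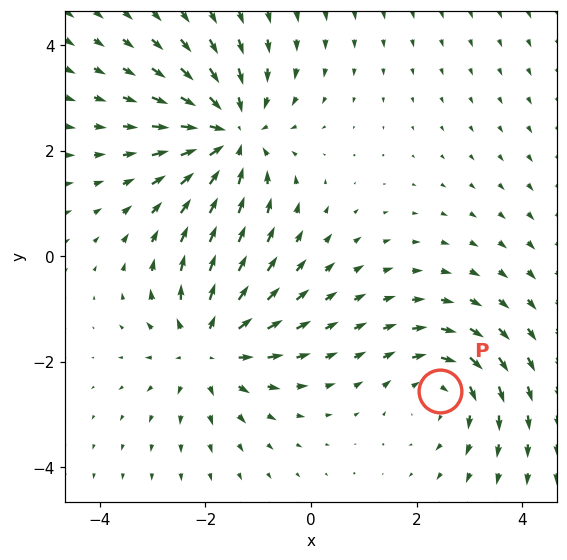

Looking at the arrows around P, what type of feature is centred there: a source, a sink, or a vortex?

At P (2.4, -2.6) the arrows circulate clockwise. Divergence ≈0, curl about -3 — near-zero divergence with nonzero curl is a vortex.

vortex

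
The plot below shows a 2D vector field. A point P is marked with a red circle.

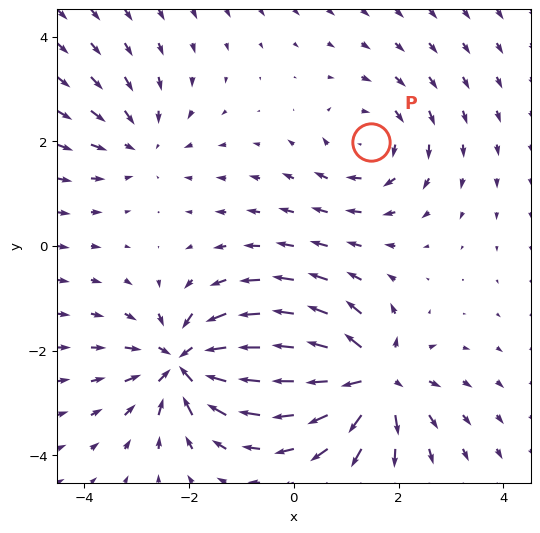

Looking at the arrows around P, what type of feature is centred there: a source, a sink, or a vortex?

vortex

At P (1.5, 2.0) the arrows circulate clockwise. Divergence ≈0, curl about -4 — near-zero divergence with nonzero curl is a vortex.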